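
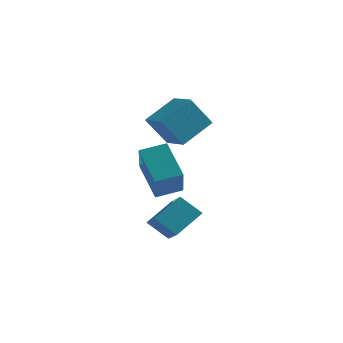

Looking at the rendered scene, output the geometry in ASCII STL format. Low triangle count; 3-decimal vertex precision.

solid 
facet normal -0.425 -0.698 -0.576
outer loop
vertex 2.28 -4.165 -2.93
vertex 1.332 -4.279 -2.092
vertex 1.419 -2.972 -3.741
endloop
endfacet
facet normal 0.746 0.090 -0.660
outer loop
vertex 2.108 -1.841 -2.808
vertex 2.28 -4.165 -2.93
vertex 1.419 -2.972 -3.741
endloop
endfacet
facet normal -0.425 -0.698 -0.576
outer loop
vertex 1.419 -2.972 -3.741
vertex 1.332 -4.279 -2.092
vertex 0.472 -3.086 -2.903
endloop
endfacet
facet normal -0.513 0.710 -0.483
outer loop
vertex 0.472 -3.086 -2.903
vertex 2.108 -1.841 -2.808
vertex 1.419 -2.972 -3.741
endloop
endfacet
facet normal 0.512 -0.710 0.483
outer loop
vertex 2.28 -4.165 -2.93
vertex 2.021 -3.148 -1.159
vertex 1.332 -4.279 -2.092
endloop
endfacet
facet normal 0.746 0.090 -0.659
outer loop
vertex 2.968 -3.034 -1.997
vertex 2.28 -4.165 -2.93
vertex 2.108 -1.841 -2.808
endloop
endfacet
facet normal 0.513 -0.710 0.483
outer loop
vertex 2.968 -3.034 -1.997
vertex 2.021 -3.148 -1.159
vertex 2.28 -4.165 -2.93
endloop
endfacet
facet normal -0.746 -0.090 0.660
outer loop
vertex 1.332 -4.279 -2.092
vertex 2.021 -3.148 -1.159
vertex 0.472 -3.086 -2.903
endloop
endfacet
facet normal -0.512 0.710 -0.483
outer loop
vertex 1.16 -1.955 -1.97
vertex 2.108 -1.841 -2.808
vertex 0.472 -3.086 -2.903
endloop
endfacet
facet normal -0.746 -0.090 0.660
outer loop
vertex 0.472 -3.086 -2.903
vertex 2.021 -3.148 -1.159
vertex 1.16 -1.955 -1.97
endloop
endfacet
facet normal 0.425 0.698 0.576
outer loop
vertex 1.16 -1.955 -1.97
vertex 2.968 -3.034 -1.997
vertex 2.108 -1.841 -2.808
endloop
endfacet
facet normal 0.425 0.698 0.576
outer loop
vertex 2.021 -3.148 -1.159
vertex 2.968 -3.034 -1.997
vertex 1.16 -1.955 -1.97
endloop
endfacet
facet normal -0.567 0.490 0.662
outer loop
vertex -0.722 -1.107 0.487
vertex 0.285 -0.363 0.799
vertex -1.267 0.247 -0.981
endloop
endfacet
facet normal -0.781 -0.576 -0.242
outer loop
vertex -0.105 -0.757 -2.339
vertex -0.722 -1.107 0.487
vertex -1.267 0.247 -0.981
endloop
endfacet
facet normal -0.567 0.489 0.662
outer loop
vertex -1.267 0.247 -0.981
vertex 0.285 -0.363 0.799
vertex -0.261 0.991 -0.669
endloop
endfacet
facet normal -0.264 0.654 -0.709
outer loop
vertex -0.261 0.991 -0.669
vertex -0.105 -0.757 -2.339
vertex -1.267 0.247 -0.981
endloop
endfacet
facet normal 0.264 -0.654 0.709
outer loop
vertex -0.722 -1.107 0.487
vertex 1.447 -1.367 -0.559
vertex 0.285 -0.363 0.799
endloop
endfacet
facet normal -0.780 -0.577 -0.242
outer loop
vertex 0.441 -2.111 -0.871
vertex -0.722 -1.107 0.487
vertex -0.105 -0.757 -2.339
endloop
endfacet
facet normal 0.264 -0.654 0.709
outer loop
vertex 0.441 -2.111 -0.871
vertex 1.447 -1.367 -0.559
vertex -0.722 -1.107 0.487
endloop
endfacet
facet normal 0.780 0.577 0.242
outer loop
vertex 0.285 -0.363 0.799
vertex 1.447 -1.367 -0.559
vertex -0.261 0.991 -0.669
endloop
endfacet
facet normal -0.263 0.654 -0.709
outer loop
vertex 0.902 -0.013 -2.027
vertex -0.105 -0.757 -2.339
vertex -0.261 0.991 -0.669
endloop
endfacet
facet normal 0.780 0.577 0.242
outer loop
vertex -0.261 0.991 -0.669
vertex 1.447 -1.367 -0.559
vertex 0.902 -0.013 -2.027
endloop
endfacet
facet normal 0.567 -0.490 -0.662
outer loop
vertex 0.902 -0.013 -2.027
vertex 0.441 -2.111 -0.871
vertex -0.105 -0.757 -2.339
endloop
endfacet
facet normal 0.567 -0.490 -0.662
outer loop
vertex 1.447 -1.367 -0.559
vertex 0.441 -2.111 -0.871
vertex 0.902 -0.013 -2.027
endloop
endfacet
facet normal -0.461 -0.323 0.826
outer loop
vertex 0.65 1.492 2.89
vertex -0.486 2.361 2.595
vertex -0.161 0.094 1.891
endloop
endfacet
facet normal 0.778 -0.595 0.202
outer loop
vertex 0.646 0.659 0.445
vertex 0.65 1.492 2.89
vertex -0.161 0.094 1.891
endloop
endfacet
facet normal -0.461 -0.323 0.827
outer loop
vertex -0.161 0.094 1.891
vertex -0.486 2.361 2.595
vertex -1.297 0.963 1.597
endloop
endfacet
facet normal -0.427 -0.736 -0.526
outer loop
vertex -1.297 0.963 1.597
vertex 0.646 0.659 0.445
vertex -0.161 0.094 1.891
endloop
endfacet
facet normal 0.427 0.736 0.526
outer loop
vertex 0.65 1.492 2.89
vertex 0.321 2.926 1.149
vertex -0.486 2.361 2.595
endloop
endfacet
facet normal 0.778 -0.595 0.201
outer loop
vertex 1.457 2.057 1.443
vertex 0.65 1.492 2.89
vertex 0.646 0.659 0.445
endloop
endfacet
facet normal 0.427 0.736 0.525
outer loop
vertex 1.457 2.057 1.443
vertex 0.321 2.926 1.149
vertex 0.65 1.492 2.89
endloop
endfacet
facet normal -0.778 0.595 -0.202
outer loop
vertex -0.486 2.361 2.595
vertex 0.321 2.926 1.149
vertex -1.297 0.963 1.597
endloop
endfacet
facet normal -0.427 -0.736 -0.525
outer loop
vertex -0.49 1.528 0.15
vertex 0.646 0.659 0.445
vertex -1.297 0.963 1.597
endloop
endfacet
facet normal -0.778 0.595 -0.201
outer loop
vertex -1.297 0.963 1.597
vertex 0.321 2.926 1.149
vertex -0.49 1.528 0.15
endloop
endfacet
facet normal 0.461 0.322 -0.827
outer loop
vertex -0.49 1.528 0.15
vertex 1.457 2.057 1.443
vertex 0.646 0.659 0.445
endloop
endfacet
facet normal 0.461 0.323 -0.826
outer loop
vertex 0.321 2.926 1.149
vertex 1.457 2.057 1.443
vertex -0.49 1.528 0.15
endloop
endfacet

endsolid


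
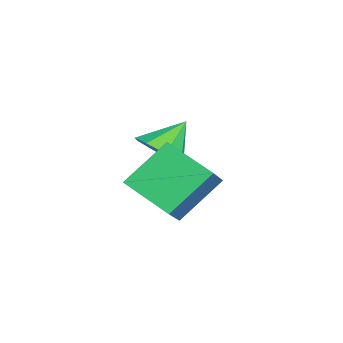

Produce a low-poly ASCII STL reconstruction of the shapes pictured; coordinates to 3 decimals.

solid 
facet normal 0.487 -0.527 -0.696
outer loop
vertex -2.325 1.749 -1.453
vertex -3.041 1.495 -1.762
vertex -2.544 2.133 -1.897
endloop
endfacet
facet normal 0.438 0.776 0.455
outer loop
vertex -2.325 1.749 -1.453
vertex -2.544 2.133 -1.897
vertex -3.659 2.165 -0.878
endloop
endfacet
facet normal 0.487 -0.527 -0.696
outer loop
vertex -2.544 2.133 -1.897
vertex -3.041 1.495 -1.762
vertex -3.054 2.145 -2.263
endloop
endfacet
facet normal 0.026 1.000 -0.003
outer loop
vertex -2.544 2.133 -1.897
vertex -3.054 2.145 -2.263
vertex -3.659 2.165 -0.878
endloop
endfacet
facet normal 0.488 -0.527 -0.696
outer loop
vertex -3.054 2.145 -2.263
vertex -3.041 1.495 -1.762
vertex -3.556 1.775 -2.335
endloop
endfacet
facet normal -0.550 0.796 -0.252
outer loop
vertex -3.054 2.145 -2.263
vertex -3.556 1.775 -2.335
vertex -3.659 2.165 -0.878
endloop
endfacet
facet normal 0.488 -0.527 -0.696
outer loop
vertex -3.556 1.775 -2.335
vertex -3.041 1.495 -1.762
vertex -3.756 1.242 -2.072
endloop
endfacet
facet normal -0.948 0.285 -0.143
outer loop
vertex -3.556 1.775 -2.335
vertex -3.756 1.242 -2.072
vertex -3.659 2.165 -0.878
endloop
endfacet
facet normal 0.488 -0.527 -0.696
outer loop
vertex -3.756 1.242 -2.072
vertex -3.041 1.495 -1.762
vertex -3.537 0.857 -1.627
endloop
endfacet
facet normal -0.937 -0.235 0.258
outer loop
vertex -3.756 1.242 -2.072
vertex -3.537 0.857 -1.627
vertex -3.659 2.165 -0.878
endloop
endfacet
facet normal 0.488 -0.527 -0.696
outer loop
vertex -3.537 0.857 -1.627
vertex -3.041 1.495 -1.762
vertex -3.027 0.846 -1.261
endloop
endfacet
facet normal -0.524 -0.459 0.717
outer loop
vertex -3.537 0.857 -1.627
vertex -3.027 0.846 -1.261
vertex -3.659 2.165 -0.878
endloop
endfacet
facet normal 0.487 -0.527 -0.696
outer loop
vertex -3.027 0.846 -1.261
vertex -3.041 1.495 -1.762
vertex -2.525 1.215 -1.189
endloop
endfacet
facet normal 0.050 -0.256 0.965
outer loop
vertex -3.027 0.846 -1.261
vertex -2.525 1.215 -1.189
vertex -3.659 2.165 -0.878
endloop
endfacet
facet normal 0.487 -0.527 -0.696
outer loop
vertex -2.525 1.215 -1.189
vertex -3.041 1.495 -1.762
vertex -2.325 1.749 -1.453
endloop
endfacet
facet normal 0.449 0.255 0.856
outer loop
vertex -2.525 1.215 -1.189
vertex -2.325 1.749 -1.453
vertex -3.659 2.165 -0.878
endloop
endfacet
facet normal -0.758 0.152 -0.635
outer loop
vertex -1.056 1.081 -2.136
vertex -1.793 2.119 -1.009
vertex -0.27 2.333 -2.775
endloop
endfacet
facet normal 0.434 -0.611 -0.662
outer loop
vertex 0.593 2.161 -2.051
vertex -1.056 1.081 -2.136
vertex -0.27 2.333 -2.775
endloop
endfacet
facet normal -0.758 0.151 -0.635
outer loop
vertex -0.27 2.333 -2.775
vertex -1.793 2.119 -1.009
vertex -1.008 3.371 -1.648
endloop
endfacet
facet normal 0.488 0.778 -0.397
outer loop
vertex -1.008 3.371 -1.648
vertex 0.593 2.161 -2.051
vertex -0.27 2.333 -2.775
endloop
endfacet
facet normal -0.488 -0.777 0.397
outer loop
vertex -1.056 1.081 -2.136
vertex -0.93 1.947 -0.285
vertex -1.793 2.119 -1.009
endloop
endfacet
facet normal 0.434 -0.610 -0.663
outer loop
vertex -0.192 0.909 -1.412
vertex -1.056 1.081 -2.136
vertex 0.593 2.161 -2.051
endloop
endfacet
facet normal -0.487 -0.778 0.397
outer loop
vertex -0.192 0.909 -1.412
vertex -0.93 1.947 -0.285
vertex -1.056 1.081 -2.136
endloop
endfacet
facet normal -0.434 0.610 0.663
outer loop
vertex -1.793 2.119 -1.009
vertex -0.93 1.947 -0.285
vertex -1.008 3.371 -1.648
endloop
endfacet
facet normal 0.488 0.777 -0.397
outer loop
vertex -0.144 3.199 -0.924
vertex 0.593 2.161 -2.051
vertex -1.008 3.371 -1.648
endloop
endfacet
facet normal -0.434 0.611 0.663
outer loop
vertex -1.008 3.371 -1.648
vertex -0.93 1.947 -0.285
vertex -0.144 3.199 -0.924
endloop
endfacet
facet normal 0.758 -0.151 0.635
outer loop
vertex -0.144 3.199 -0.924
vertex -0.192 0.909 -1.412
vertex 0.593 2.161 -2.051
endloop
endfacet
facet normal 0.757 -0.151 0.635
outer loop
vertex -0.93 1.947 -0.285
vertex -0.192 0.909 -1.412
vertex -0.144 3.199 -0.924
endloop
endfacet

endsolid


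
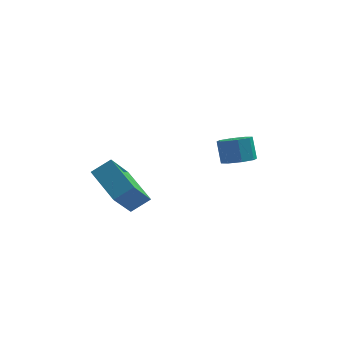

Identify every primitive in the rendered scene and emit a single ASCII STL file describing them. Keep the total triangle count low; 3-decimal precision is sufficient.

solid 
facet normal 0.144 -0.475 -0.868
outer loop
vertex 2.581 3.667 -3.867
vertex 2.095 3.09 -3.632
vertex 2.006 3.773 -4.02
endloop
endfacet
facet normal 0.272 0.863 -0.426
outer loop
vertex 2.581 3.667 -3.867
vertex 2.006 3.773 -4.02
vertex 2.411 4.227 -2.842
endloop
endfacet
facet normal 0.270 0.863 -0.426
outer loop
vertex 2.411 4.227 -2.842
vertex 2.006 3.773 -4.02
vertex 1.835 4.332 -2.995
endloop
endfacet
facet normal -0.144 0.474 0.869
outer loop
vertex 2.411 4.227 -2.842
vertex 1.835 4.332 -2.995
vertex 1.925 3.65 -2.608
endloop
endfacet
facet normal 0.145 -0.474 -0.868
outer loop
vertex 2.006 3.773 -4.02
vertex 2.095 3.09 -3.632
vertex 1.483 3.478 -3.946
endloop
endfacet
facet normal -0.482 0.733 -0.480
outer loop
vertex 2.006 3.773 -4.02
vertex 1.483 3.478 -3.946
vertex 1.835 4.332 -2.995
endloop
endfacet
facet normal -0.480 0.733 -0.481
outer loop
vertex 1.835 4.332 -2.995
vertex 1.483 3.478 -3.946
vertex 1.312 4.038 -2.921
endloop
endfacet
facet normal -0.144 0.474 0.869
outer loop
vertex 1.835 4.332 -2.995
vertex 1.312 4.038 -2.921
vertex 1.925 3.65 -2.608
endloop
endfacet
facet normal 0.145 -0.474 -0.868
outer loop
vertex 1.483 3.478 -3.946
vertex 2.095 3.09 -3.632
vertex 1.319 2.957 -3.689
endloop
endfacet
facet normal -0.951 0.174 -0.254
outer loop
vertex 1.483 3.478 -3.946
vertex 1.319 2.957 -3.689
vertex 1.312 4.038 -2.921
endloop
endfacet
facet normal -0.952 0.174 -0.254
outer loop
vertex 1.312 4.038 -2.921
vertex 1.319 2.957 -3.689
vertex 1.148 3.516 -2.664
endloop
endfacet
facet normal -0.144 0.473 0.869
outer loop
vertex 1.312 4.038 -2.921
vertex 1.148 3.516 -2.664
vertex 1.925 3.65 -2.608
endloop
endfacet
facet normal 0.145 -0.474 -0.868
outer loop
vertex 1.319 2.957 -3.689
vertex 2.095 3.09 -3.632
vertex 1.609 2.513 -3.398
endloop
endfacet
facet normal -0.865 -0.486 0.121
outer loop
vertex 1.319 2.957 -3.689
vertex 1.609 2.513 -3.398
vertex 1.148 3.516 -2.664
endloop
endfacet
facet normal -0.865 -0.487 0.123
outer loop
vertex 1.148 3.516 -2.664
vertex 1.609 2.513 -3.398
vertex 1.439 3.073 -2.373
endloop
endfacet
facet normal -0.145 0.475 0.868
outer loop
vertex 1.148 3.516 -2.664
vertex 1.439 3.073 -2.373
vertex 1.925 3.65 -2.608
endloop
endfacet
facet normal 0.144 -0.474 -0.869
outer loop
vertex 1.609 2.513 -3.398
vertex 2.095 3.09 -3.632
vertex 2.185 2.408 -3.245
endloop
endfacet
facet normal -0.271 -0.863 0.427
outer loop
vertex 1.609 2.513 -3.398
vertex 2.185 2.408 -3.245
vertex 1.439 3.073 -2.373
endloop
endfacet
facet normal -0.272 -0.863 0.425
outer loop
vertex 1.439 3.073 -2.373
vertex 2.185 2.408 -3.245
vertex 2.014 2.967 -2.22
endloop
endfacet
facet normal -0.144 0.475 0.868
outer loop
vertex 1.439 3.073 -2.373
vertex 2.014 2.967 -2.22
vertex 1.925 3.65 -2.608
endloop
endfacet
facet normal 0.144 -0.474 -0.869
outer loop
vertex 2.185 2.408 -3.245
vertex 2.095 3.09 -3.632
vertex 2.708 2.702 -3.319
endloop
endfacet
facet normal 0.480 -0.734 0.480
outer loop
vertex 2.185 2.408 -3.245
vertex 2.708 2.702 -3.319
vertex 2.014 2.967 -2.22
endloop
endfacet
facet normal 0.481 -0.733 0.481
outer loop
vertex 2.014 2.967 -2.22
vertex 2.708 2.702 -3.319
vertex 2.537 3.262 -2.294
endloop
endfacet
facet normal -0.145 0.474 0.868
outer loop
vertex 2.014 2.967 -2.22
vertex 2.537 3.262 -2.294
vertex 1.925 3.65 -2.608
endloop
endfacet
facet normal 0.144 -0.473 -0.869
outer loop
vertex 2.708 2.702 -3.319
vertex 2.095 3.09 -3.632
vertex 2.872 3.224 -3.576
endloop
endfacet
facet normal 0.951 -0.174 0.254
outer loop
vertex 2.708 2.702 -3.319
vertex 2.872 3.224 -3.576
vertex 2.537 3.262 -2.294
endloop
endfacet
facet normal 0.951 -0.174 0.254
outer loop
vertex 2.537 3.262 -2.294
vertex 2.872 3.224 -3.576
vertex 2.701 3.783 -2.551
endloop
endfacet
facet normal -0.145 0.474 0.868
outer loop
vertex 2.537 3.262 -2.294
vertex 2.701 3.783 -2.551
vertex 1.925 3.65 -2.608
endloop
endfacet
facet normal 0.145 -0.475 -0.868
outer loop
vertex 2.872 3.224 -3.576
vertex 2.095 3.09 -3.632
vertex 2.581 3.667 -3.867
endloop
endfacet
facet normal 0.864 0.488 -0.122
outer loop
vertex 2.872 3.224 -3.576
vertex 2.581 3.667 -3.867
vertex 2.701 3.783 -2.551
endloop
endfacet
facet normal 0.866 0.486 -0.122
outer loop
vertex 2.701 3.783 -2.551
vertex 2.581 3.667 -3.867
vertex 2.411 4.227 -2.842
endloop
endfacet
facet normal -0.145 0.474 0.868
outer loop
vertex 2.701 3.783 -2.551
vertex 2.411 4.227 -2.842
vertex 1.925 3.65 -2.608
endloop
endfacet
facet normal -0.498 0.793 0.351
outer loop
vertex -3.323 -0.084 -1.353
vertex -2.648 1.016 -2.881
vertex -4.154 -0.357 -1.917
endloop
endfacet
facet normal -0.338 -0.550 0.764
outer loop
vertex -3.212 -1.856 -2.579
vertex -3.323 -0.084 -1.353
vertex -4.154 -0.357 -1.917
endloop
endfacet
facet normal -0.499 0.793 0.350
outer loop
vertex -4.154 -0.357 -1.917
vertex -2.648 1.016 -2.881
vertex -3.478 0.743 -3.445
endloop
endfacet
facet normal -0.798 -0.262 -0.542
outer loop
vertex -3.478 0.743 -3.445
vertex -3.212 -1.856 -2.579
vertex -4.154 -0.357 -1.917
endloop
endfacet
facet normal 0.798 0.263 0.542
outer loop
vertex -3.323 -0.084 -1.353
vertex -1.706 -0.483 -3.543
vertex -2.648 1.016 -2.881
endloop
endfacet
facet normal -0.338 -0.550 0.764
outer loop
vertex -2.382 -1.583 -2.015
vertex -3.323 -0.084 -1.353
vertex -3.212 -1.856 -2.579
endloop
endfacet
facet normal 0.799 0.262 0.542
outer loop
vertex -2.382 -1.583 -2.015
vertex -1.706 -0.483 -3.543
vertex -3.323 -0.084 -1.353
endloop
endfacet
facet normal 0.338 0.550 -0.764
outer loop
vertex -2.648 1.016 -2.881
vertex -1.706 -0.483 -3.543
vertex -3.478 0.743 -3.445
endloop
endfacet
facet normal -0.799 -0.262 -0.542
outer loop
vertex -2.537 -0.756 -4.107
vertex -3.212 -1.856 -2.579
vertex -3.478 0.743 -3.445
endloop
endfacet
facet normal 0.338 0.550 -0.764
outer loop
vertex -3.478 0.743 -3.445
vertex -1.706 -0.483 -3.543
vertex -2.537 -0.756 -4.107
endloop
endfacet
facet normal 0.499 -0.793 -0.350
outer loop
vertex -2.537 -0.756 -4.107
vertex -2.382 -1.583 -2.015
vertex -3.212 -1.856 -2.579
endloop
endfacet
facet normal 0.498 -0.793 -0.350
outer loop
vertex -1.706 -0.483 -3.543
vertex -2.382 -1.583 -2.015
vertex -2.537 -0.756 -4.107
endloop
endfacet

endsolid


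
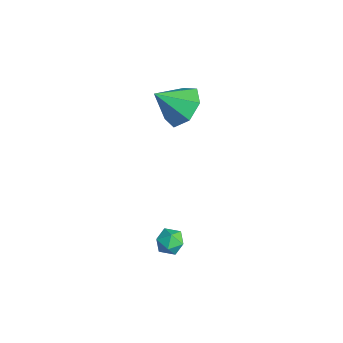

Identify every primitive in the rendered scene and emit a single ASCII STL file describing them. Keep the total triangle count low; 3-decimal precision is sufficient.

solid 
facet normal 0.348 0.930 0.113
outer loop
vertex 2.676 1.332 -3.48
vertex 2.456 1.337 -2.844
vertex 3.078 1.121 -2.983
endloop
endfacet
facet normal 0.741 0.568 -0.358
outer loop
vertex 2.676 1.332 -3.48
vertex 3.078 1.121 -2.983
vertex 3.056 0.783 -3.564
endloop
endfacet
facet normal 0.311 0.351 -0.883
outer loop
vertex 2.676 1.332 -3.48
vertex 3.056 0.783 -3.564
vertex 2.421 0.79 -3.785
endloop
endfacet
facet normal -0.351 0.579 -0.736
outer loop
vertex 2.676 1.332 -3.48
vertex 2.421 0.79 -3.785
vertex 2.049 1.131 -3.339
endloop
endfacet
facet normal -0.328 0.937 -0.121
outer loop
vertex 2.676 1.332 -3.48
vertex 2.049 1.131 -3.339
vertex 2.456 1.337 -2.844
endloop
endfacet
facet normal 0.999 -0.011 -0.032
outer loop
vertex 3.056 0.783 -3.564
vertex 3.078 1.121 -2.983
vertex 3.071 0.449 -2.981
endloop
endfacet
facet normal 0.364 0.575 0.733
outer loop
vertex 3.078 1.121 -2.983
vertex 2.456 1.337 -2.844
vertex 2.699 0.79 -2.535
endloop
endfacet
facet normal -0.728 0.586 0.355
outer loop
vertex 2.456 1.337 -2.844
vertex 2.049 1.131 -3.339
vertex 2.064 0.797 -2.756
endloop
endfacet
facet normal -0.766 0.006 -0.643
outer loop
vertex 2.049 1.131 -3.339
vertex 2.421 0.79 -3.785
vertex 2.042 0.459 -3.337
endloop
endfacet
facet normal 0.303 -0.363 -0.881
outer loop
vertex 2.421 0.79 -3.785
vertex 3.056 0.783 -3.564
vertex 2.664 0.243 -3.476
endloop
endfacet
facet normal 0.351 -0.579 0.736
outer loop
vertex 2.444 0.248 -2.84
vertex 3.071 0.449 -2.981
vertex 2.699 0.79 -2.535
endloop
endfacet
facet normal -0.311 -0.351 0.883
outer loop
vertex 2.444 0.248 -2.84
vertex 2.699 0.79 -2.535
vertex 2.064 0.797 -2.756
endloop
endfacet
facet normal -0.741 -0.568 0.358
outer loop
vertex 2.444 0.248 -2.84
vertex 2.064 0.797 -2.756
vertex 2.042 0.459 -3.337
endloop
endfacet
facet normal -0.348 -0.930 -0.113
outer loop
vertex 2.444 0.248 -2.84
vertex 2.042 0.459 -3.337
vertex 2.664 0.243 -3.476
endloop
endfacet
facet normal 0.328 -0.937 0.121
outer loop
vertex 2.444 0.248 -2.84
vertex 2.664 0.243 -3.476
vertex 3.071 0.449 -2.981
endloop
endfacet
facet normal 0.766 -0.006 0.643
outer loop
vertex 2.699 0.79 -2.535
vertex 3.071 0.449 -2.981
vertex 3.078 1.121 -2.983
endloop
endfacet
facet normal -0.303 0.363 0.881
outer loop
vertex 2.064 0.797 -2.756
vertex 2.699 0.79 -2.535
vertex 2.456 1.337 -2.844
endloop
endfacet
facet normal -0.999 0.011 0.032
outer loop
vertex 2.042 0.459 -3.337
vertex 2.064 0.797 -2.756
vertex 2.049 1.131 -3.339
endloop
endfacet
facet normal -0.364 -0.575 -0.733
outer loop
vertex 2.664 0.243 -3.476
vertex 2.042 0.459 -3.337
vertex 2.421 0.79 -3.785
endloop
endfacet
facet normal 0.728 -0.586 -0.355
outer loop
vertex 3.071 0.449 -2.981
vertex 2.664 0.243 -3.476
vertex 3.056 0.783 -3.564
endloop
endfacet
facet normal 0.227 0.696 -0.681
outer loop
vertex -0.007 3.446 2.57
vertex -0.682 3.007 1.896
vertex -0.862 3.759 2.605
endloop
endfacet
facet normal 0.106 0.180 0.978
outer loop
vertex -0.007 3.446 2.57
vertex -0.862 3.759 2.605
vertex -1.038 1.913 2.964
endloop
endfacet
facet normal 0.227 0.696 -0.681
outer loop
vertex -0.862 3.759 2.605
vertex -0.682 3.007 1.896
vertex -1.581 3.506 2.107
endloop
endfacet
facet normal -0.605 0.207 0.769
outer loop
vertex -0.862 3.759 2.605
vertex -1.581 3.506 2.107
vertex -1.038 1.913 2.964
endloop
endfacet
facet normal 0.227 0.697 -0.680
outer loop
vertex -1.581 3.506 2.107
vertex -0.682 3.007 1.896
vertex -1.623 2.877 1.449
endloop
endfacet
facet normal -0.950 -0.192 0.245
outer loop
vertex -1.581 3.506 2.107
vertex -1.623 2.877 1.449
vertex -1.038 1.913 2.964
endloop
endfacet
facet normal 0.227 0.696 -0.681
outer loop
vertex -1.623 2.877 1.449
vertex -0.682 3.007 1.896
vertex -0.957 2.345 1.128
endloop
endfacet
facet normal -0.668 -0.717 -0.198
outer loop
vertex -1.623 2.877 1.449
vertex -0.957 2.345 1.128
vertex -1.038 1.913 2.964
endloop
endfacet
facet normal 0.226 0.696 -0.681
outer loop
vertex -0.957 2.345 1.128
vertex -0.682 3.007 1.896
vertex -0.083 2.312 1.384
endloop
endfacet
facet normal 0.030 -0.973 -0.228
outer loop
vertex -0.957 2.345 1.128
vertex -0.083 2.312 1.384
vertex -1.038 1.913 2.964
endloop
endfacet
facet normal 0.226 0.697 -0.681
outer loop
vertex -0.083 2.312 1.384
vertex -0.682 3.007 1.896
vertex 0.34 2.802 2.026
endloop
endfacet
facet normal 0.616 -0.767 0.179
outer loop
vertex -0.083 2.312 1.384
vertex 0.34 2.802 2.026
vertex -1.038 1.913 2.964
endloop
endfacet
facet normal 0.226 0.697 -0.681
outer loop
vertex 0.34 2.802 2.026
vertex -0.682 3.007 1.896
vertex -0.007 3.446 2.57
endloop
endfacet
facet normal 0.651 -0.254 0.716
outer loop
vertex 0.34 2.802 2.026
vertex -0.007 3.446 2.57
vertex -1.038 1.913 2.964
endloop
endfacet

endsolid


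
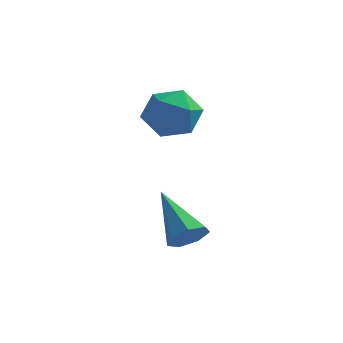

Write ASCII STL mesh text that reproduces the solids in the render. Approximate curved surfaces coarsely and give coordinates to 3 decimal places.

solid 
facet normal -0.198 0.880 -0.432
outer loop
vertex 1.766 0.976 1.561
vertex 0.958 0.925 1.827
vertex 1.545 1.298 2.318
endloop
endfacet
facet normal 0.483 0.847 -0.219
outer loop
vertex 1.766 0.976 1.561
vertex 1.545 1.298 2.318
vertex 2.272 0.862 2.236
endloop
endfacet
facet normal 0.789 0.289 -0.543
outer loop
vertex 1.766 0.976 1.561
vertex 2.272 0.862 2.236
vertex 2.134 0.22 1.694
endloop
endfacet
facet normal 0.296 -0.024 -0.955
outer loop
vertex 1.766 0.976 1.561
vertex 2.134 0.22 1.694
vertex 1.322 0.258 1.441
endloop
endfacet
facet normal -0.313 0.342 -0.886
outer loop
vertex 1.766 0.976 1.561
vertex 1.322 0.258 1.441
vertex 0.958 0.925 1.827
endloop
endfacet
facet normal 0.490 0.726 0.482
outer loop
vertex 2.272 0.862 2.236
vertex 1.545 1.298 2.318
vertex 1.778 0.742 2.919
endloop
endfacet
facet normal -0.612 0.778 0.140
outer loop
vertex 1.545 1.298 2.318
vertex 0.958 0.925 1.827
vertex 0.966 0.78 2.666
endloop
endfacet
facet normal -0.799 -0.092 -0.594
outer loop
vertex 0.958 0.925 1.827
vertex 1.322 0.258 1.441
vertex 0.828 0.138 2.124
endloop
endfacet
facet normal 0.188 -0.684 -0.705
outer loop
vertex 1.322 0.258 1.441
vertex 2.134 0.22 1.694
vertex 1.555 -0.298 2.042
endloop
endfacet
facet normal 0.983 -0.178 -0.040
outer loop
vertex 2.134 0.22 1.694
vertex 2.272 0.862 2.236
vertex 2.142 0.075 2.533
endloop
endfacet
facet normal -0.296 0.024 0.955
outer loop
vertex 1.334 0.024 2.799
vertex 1.778 0.742 2.919
vertex 0.966 0.78 2.666
endloop
endfacet
facet normal -0.789 -0.289 0.543
outer loop
vertex 1.334 0.024 2.799
vertex 0.966 0.78 2.666
vertex 0.828 0.138 2.124
endloop
endfacet
facet normal -0.483 -0.847 0.219
outer loop
vertex 1.334 0.024 2.799
vertex 0.828 0.138 2.124
vertex 1.555 -0.298 2.042
endloop
endfacet
facet normal 0.198 -0.880 0.432
outer loop
vertex 1.334 0.024 2.799
vertex 1.555 -0.298 2.042
vertex 2.142 0.075 2.533
endloop
endfacet
facet normal 0.313 -0.342 0.886
outer loop
vertex 1.334 0.024 2.799
vertex 2.142 0.075 2.533
vertex 1.778 0.742 2.919
endloop
endfacet
facet normal -0.188 0.684 0.705
outer loop
vertex 0.966 0.78 2.666
vertex 1.778 0.742 2.919
vertex 1.545 1.298 2.318
endloop
endfacet
facet normal -0.983 0.178 0.040
outer loop
vertex 0.828 0.138 2.124
vertex 0.966 0.78 2.666
vertex 0.958 0.925 1.827
endloop
endfacet
facet normal -0.490 -0.726 -0.482
outer loop
vertex 1.555 -0.298 2.042
vertex 0.828 0.138 2.124
vertex 1.322 0.258 1.441
endloop
endfacet
facet normal 0.612 -0.778 -0.140
outer loop
vertex 2.142 0.075 2.533
vertex 1.555 -0.298 2.042
vertex 2.134 0.22 1.694
endloop
endfacet
facet normal 0.799 0.092 0.594
outer loop
vertex 1.778 0.742 2.919
vertex 2.142 0.075 2.533
vertex 2.272 0.862 2.236
endloop
endfacet
facet normal 0.586 -0.584 -0.561
outer loop
vertex 3.209 -1.976 -0.549
vertex 2.786 -2.355 -0.596
vertex 2.905 -1.911 -0.934
endloop
endfacet
facet normal 0.332 0.938 -0.104
outer loop
vertex 3.209 -1.976 -0.549
vertex 2.905 -1.911 -0.934
vertex 1.814 -1.385 0.336
endloop
endfacet
facet normal 0.586 -0.584 -0.562
outer loop
vertex 2.905 -1.911 -0.934
vertex 2.786 -2.355 -0.596
vertex 2.511 -2.181 -1.064
endloop
endfacet
facet normal -0.319 0.747 -0.583
outer loop
vertex 2.905 -1.911 -0.934
vertex 2.511 -2.181 -1.064
vertex 1.814 -1.385 0.336
endloop
endfacet
facet normal 0.585 -0.585 -0.561
outer loop
vertex 2.511 -2.181 -1.064
vertex 2.786 -2.355 -0.596
vertex 2.324 -2.581 -0.842
endloop
endfacet
facet normal -0.858 0.125 -0.498
outer loop
vertex 2.511 -2.181 -1.064
vertex 2.324 -2.581 -0.842
vertex 1.814 -1.385 0.336
endloop
endfacet
facet normal 0.585 -0.585 -0.562
outer loop
vertex 2.324 -2.581 -0.842
vertex 2.786 -2.355 -0.596
vertex 2.485 -2.811 -0.435
endloop
endfacet
facet normal -0.882 -0.463 0.088
outer loop
vertex 2.324 -2.581 -0.842
vertex 2.485 -2.811 -0.435
vertex 1.814 -1.385 0.336
endloop
endfacet
facet normal 0.586 -0.585 -0.561
outer loop
vertex 2.485 -2.811 -0.435
vertex 2.786 -2.355 -0.596
vertex 2.872 -2.698 -0.149
endloop
endfacet
facet normal -0.374 -0.571 0.731
outer loop
vertex 2.485 -2.811 -0.435
vertex 2.872 -2.698 -0.149
vertex 1.814 -1.385 0.336
endloop
endfacet
facet normal 0.585 -0.585 -0.562
outer loop
vertex 2.872 -2.698 -0.149
vertex 2.786 -2.355 -0.596
vertex 3.195 -2.326 -0.2
endloop
endfacet
facet normal 0.288 -0.119 0.950
outer loop
vertex 2.872 -2.698 -0.149
vertex 3.195 -2.326 -0.2
vertex 1.814 -1.385 0.336
endloop
endfacet
facet normal 0.586 -0.584 -0.562
outer loop
vertex 3.195 -2.326 -0.2
vertex 2.786 -2.355 -0.596
vertex 3.209 -1.976 -0.549
endloop
endfacet
facet normal 0.601 0.552 0.578
outer loop
vertex 3.195 -2.326 -0.2
vertex 3.209 -1.976 -0.549
vertex 1.814 -1.385 0.336
endloop
endfacet

endsolid


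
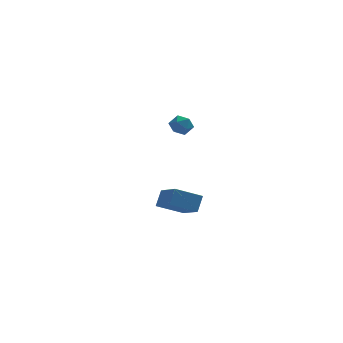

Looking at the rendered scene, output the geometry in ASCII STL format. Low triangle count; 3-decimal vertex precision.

solid 
facet normal -0.020 0.810 0.585
outer loop
vertex -0.811 3.278 3.276
vertex -0.722 2.883 3.826
vertex -0.18 3.135 3.496
endloop
endfacet
facet normal 0.240 0.969 -0.060
outer loop
vertex -0.811 3.278 3.276
vertex -0.18 3.135 3.496
vertex -0.318 3.128 2.826
endloop
endfacet
facet normal -0.255 0.799 -0.545
outer loop
vertex -0.811 3.278 3.276
vertex -0.318 3.128 2.826
vertex -0.946 2.871 2.743
endloop
endfacet
facet normal -0.821 0.535 -0.200
outer loop
vertex -0.811 3.278 3.276
vertex -0.946 2.871 2.743
vertex -1.195 2.72 3.361
endloop
endfacet
facet normal -0.677 0.542 0.499
outer loop
vertex -0.811 3.278 3.276
vertex -1.195 2.72 3.361
vertex -0.722 2.883 3.826
endloop
endfacet
facet normal 0.812 0.557 -0.173
outer loop
vertex -0.318 3.128 2.826
vertex -0.18 3.135 3.496
vertex 0.075 2.64 3.099
endloop
endfacet
facet normal 0.390 0.301 0.870
outer loop
vertex -0.18 3.135 3.496
vertex -0.722 2.883 3.826
vertex -0.174 2.489 3.717
endloop
endfacet
facet normal -0.671 -0.133 0.729
outer loop
vertex -0.722 2.883 3.826
vertex -1.195 2.72 3.361
vertex -0.802 2.232 3.634
endloop
endfacet
facet normal -0.905 -0.145 -0.400
outer loop
vertex -1.195 2.72 3.361
vertex -0.946 2.871 2.743
vertex -0.94 2.225 2.964
endloop
endfacet
facet normal 0.012 0.282 -0.959
outer loop
vertex -0.946 2.871 2.743
vertex -0.318 3.128 2.826
vertex -0.398 2.477 2.634
endloop
endfacet
facet normal 0.821 -0.535 0.200
outer loop
vertex -0.309 2.082 3.184
vertex 0.075 2.64 3.099
vertex -0.174 2.489 3.717
endloop
endfacet
facet normal 0.255 -0.799 0.545
outer loop
vertex -0.309 2.082 3.184
vertex -0.174 2.489 3.717
vertex -0.802 2.232 3.634
endloop
endfacet
facet normal -0.240 -0.969 0.060
outer loop
vertex -0.309 2.082 3.184
vertex -0.802 2.232 3.634
vertex -0.94 2.225 2.964
endloop
endfacet
facet normal 0.020 -0.810 -0.585
outer loop
vertex -0.309 2.082 3.184
vertex -0.94 2.225 2.964
vertex -0.398 2.477 2.634
endloop
endfacet
facet normal 0.677 -0.542 -0.499
outer loop
vertex -0.309 2.082 3.184
vertex -0.398 2.477 2.634
vertex 0.075 2.64 3.099
endloop
endfacet
facet normal 0.905 0.145 0.400
outer loop
vertex -0.174 2.489 3.717
vertex 0.075 2.64 3.099
vertex -0.18 3.135 3.496
endloop
endfacet
facet normal -0.012 -0.282 0.959
outer loop
vertex -0.802 2.232 3.634
vertex -0.174 2.489 3.717
vertex -0.722 2.883 3.826
endloop
endfacet
facet normal -0.812 -0.557 0.173
outer loop
vertex -0.94 2.225 2.964
vertex -0.802 2.232 3.634
vertex -1.195 2.72 3.361
endloop
endfacet
facet normal -0.390 -0.301 -0.870
outer loop
vertex -0.398 2.477 2.634
vertex -0.94 2.225 2.964
vertex -0.946 2.871 2.743
endloop
endfacet
facet normal 0.671 0.133 -0.729
outer loop
vertex 0.075 2.64 3.099
vertex -0.398 2.477 2.634
vertex -0.318 3.128 2.826
endloop
endfacet
facet normal -0.902 -0.132 0.411
outer loop
vertex -1.355 -4.302 1.924
vertex -1.908 -2.841 1.18
vertex -1.64 -4.81 1.136
endloop
endfacet
facet normal 0.319 -0.845 0.429
outer loop
vertex -0.332 -4.619 0.54
vertex -1.355 -4.302 1.924
vertex -1.64 -4.81 1.136
endloop
endfacet
facet normal -0.902 -0.132 0.412
outer loop
vertex -1.64 -4.81 1.136
vertex -1.908 -2.841 1.18
vertex -2.193 -3.349 0.393
endloop
endfacet
facet normal -0.291 -0.519 -0.804
outer loop
vertex -2.193 -3.349 0.393
vertex -0.332 -4.619 0.54
vertex -1.64 -4.81 1.136
endloop
endfacet
facet normal 0.290 0.519 0.804
outer loop
vertex -1.355 -4.302 1.924
vertex -0.6 -2.65 0.584
vertex -1.908 -2.841 1.18
endloop
endfacet
facet normal 0.319 -0.845 0.430
outer loop
vertex -0.047 -4.111 1.327
vertex -1.355 -4.302 1.924
vertex -0.332 -4.619 0.54
endloop
endfacet
facet normal 0.291 0.519 0.804
outer loop
vertex -0.047 -4.111 1.327
vertex -0.6 -2.65 0.584
vertex -1.355 -4.302 1.924
endloop
endfacet
facet normal -0.319 0.845 -0.430
outer loop
vertex -1.908 -2.841 1.18
vertex -0.6 -2.65 0.584
vertex -2.193 -3.349 0.393
endloop
endfacet
facet normal -0.291 -0.519 -0.804
outer loop
vertex -0.885 -3.158 -0.204
vertex -0.332 -4.619 0.54
vertex -2.193 -3.349 0.393
endloop
endfacet
facet normal -0.319 0.845 -0.429
outer loop
vertex -2.193 -3.349 0.393
vertex -0.6 -2.65 0.584
vertex -0.885 -3.158 -0.204
endloop
endfacet
facet normal 0.902 0.132 -0.412
outer loop
vertex -0.885 -3.158 -0.204
vertex -0.047 -4.111 1.327
vertex -0.332 -4.619 0.54
endloop
endfacet
facet normal 0.902 0.132 -0.411
outer loop
vertex -0.6 -2.65 0.584
vertex -0.047 -4.111 1.327
vertex -0.885 -3.158 -0.204
endloop
endfacet

endsolid


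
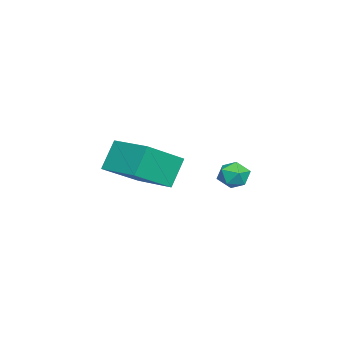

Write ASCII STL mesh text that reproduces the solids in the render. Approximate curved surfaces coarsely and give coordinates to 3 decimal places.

solid 
facet normal -0.575 -0.809 -0.118
outer loop
vertex 0.27 -4.534 3.098
vertex -1.055 -3.442 2.072
vertex 0.985 -4.857 1.831
endloop
endfacet
facet normal 0.663 -0.546 0.513
outer loop
vertex 2.135 -3.238 2.068
vertex 0.27 -4.534 3.098
vertex 0.985 -4.857 1.831
endloop
endfacet
facet normal -0.575 -0.809 -0.118
outer loop
vertex 0.985 -4.857 1.831
vertex -1.055 -3.442 2.072
vertex -0.34 -3.765 0.805
endloop
endfacet
facet normal 0.480 -0.216 -0.850
outer loop
vertex -0.34 -3.765 0.805
vertex 2.135 -3.238 2.068
vertex 0.985 -4.857 1.831
endloop
endfacet
facet normal -0.480 0.216 0.850
outer loop
vertex 0.27 -4.534 3.098
vertex 0.095 -1.823 2.309
vertex -1.055 -3.442 2.072
endloop
endfacet
facet normal 0.663 -0.546 0.513
outer loop
vertex 1.42 -2.915 3.335
vertex 0.27 -4.534 3.098
vertex 2.135 -3.238 2.068
endloop
endfacet
facet normal -0.480 0.216 0.850
outer loop
vertex 1.42 -2.915 3.335
vertex 0.095 -1.823 2.309
vertex 0.27 -4.534 3.098
endloop
endfacet
facet normal -0.663 0.546 -0.513
outer loop
vertex -1.055 -3.442 2.072
vertex 0.095 -1.823 2.309
vertex -0.34 -3.765 0.805
endloop
endfacet
facet normal 0.480 -0.216 -0.850
outer loop
vertex 0.81 -2.146 1.042
vertex 2.135 -3.238 2.068
vertex -0.34 -3.765 0.805
endloop
endfacet
facet normal -0.663 0.546 -0.513
outer loop
vertex -0.34 -3.765 0.805
vertex 0.095 -1.823 2.309
vertex 0.81 -2.146 1.042
endloop
endfacet
facet normal 0.575 0.809 0.118
outer loop
vertex 0.81 -2.146 1.042
vertex 1.42 -2.915 3.335
vertex 2.135 -3.238 2.068
endloop
endfacet
facet normal 0.575 0.809 0.118
outer loop
vertex 0.095 -1.823 2.309
vertex 1.42 -2.915 3.335
vertex 0.81 -2.146 1.042
endloop
endfacet
facet normal -0.949 0.118 -0.292
outer loop
vertex -4.164 -0.305 -0.308
vertex -4.283 -1.048 -0.22
vertex -4.402 -0.575 0.358
endloop
endfacet
facet normal -0.708 0.705 0.033
outer loop
vertex -4.164 -0.305 -0.308
vertex -4.402 -0.575 0.358
vertex -3.868 -0.038 0.335
endloop
endfacet
facet normal -0.135 0.936 -0.327
outer loop
vertex -4.164 -0.305 -0.308
vertex -3.868 -0.038 0.335
vertex -3.419 -0.18 -0.257
endloop
endfacet
facet normal -0.023 0.490 -0.872
outer loop
vertex -4.164 -0.305 -0.308
vertex -3.419 -0.18 -0.257
vertex -3.676 -0.804 -0.601
endloop
endfacet
facet normal -0.527 -0.016 -0.850
outer loop
vertex -4.164 -0.305 -0.308
vertex -3.676 -0.804 -0.601
vertex -4.283 -1.048 -0.22
endloop
endfacet
facet normal -0.498 0.525 0.690
outer loop
vertex -3.868 -0.038 0.335
vertex -4.402 -0.575 0.358
vertex -3.804 -0.616 0.821
endloop
endfacet
facet normal -0.889 -0.426 0.166
outer loop
vertex -4.402 -0.575 0.358
vertex -4.283 -1.048 -0.22
vertex -4.061 -1.24 0.477
endloop
endfacet
facet normal -0.205 -0.643 -0.738
outer loop
vertex -4.283 -1.048 -0.22
vertex -3.676 -0.804 -0.601
vertex -3.612 -1.382 -0.115
endloop
endfacet
facet normal 0.610 0.175 -0.773
outer loop
vertex -3.676 -0.804 -0.601
vertex -3.419 -0.18 -0.257
vertex -3.078 -0.845 -0.138
endloop
endfacet
facet normal 0.429 0.897 0.110
outer loop
vertex -3.419 -0.18 -0.257
vertex -3.868 -0.038 0.335
vertex -3.197 -0.372 0.44
endloop
endfacet
facet normal 0.023 -0.490 0.872
outer loop
vertex -3.316 -1.115 0.528
vertex -3.804 -0.616 0.821
vertex -4.061 -1.24 0.477
endloop
endfacet
facet normal 0.135 -0.936 0.327
outer loop
vertex -3.316 -1.115 0.528
vertex -4.061 -1.24 0.477
vertex -3.612 -1.382 -0.115
endloop
endfacet
facet normal 0.708 -0.705 -0.033
outer loop
vertex -3.316 -1.115 0.528
vertex -3.612 -1.382 -0.115
vertex -3.078 -0.845 -0.138
endloop
endfacet
facet normal 0.949 -0.118 0.292
outer loop
vertex -3.316 -1.115 0.528
vertex -3.078 -0.845 -0.138
vertex -3.197 -0.372 0.44
endloop
endfacet
facet normal 0.527 0.016 0.850
outer loop
vertex -3.316 -1.115 0.528
vertex -3.197 -0.372 0.44
vertex -3.804 -0.616 0.821
endloop
endfacet
facet normal -0.610 -0.175 0.773
outer loop
vertex -4.061 -1.24 0.477
vertex -3.804 -0.616 0.821
vertex -4.402 -0.575 0.358
endloop
endfacet
facet normal -0.429 -0.897 -0.110
outer loop
vertex -3.612 -1.382 -0.115
vertex -4.061 -1.24 0.477
vertex -4.283 -1.048 -0.22
endloop
endfacet
facet normal 0.498 -0.525 -0.690
outer loop
vertex -3.078 -0.845 -0.138
vertex -3.612 -1.382 -0.115
vertex -3.676 -0.804 -0.601
endloop
endfacet
facet normal 0.889 0.426 -0.166
outer loop
vertex -3.197 -0.372 0.44
vertex -3.078 -0.845 -0.138
vertex -3.419 -0.18 -0.257
endloop
endfacet
facet normal 0.205 0.643 0.738
outer loop
vertex -3.804 -0.616 0.821
vertex -3.197 -0.372 0.44
vertex -3.868 -0.038 0.335
endloop
endfacet

endsolid


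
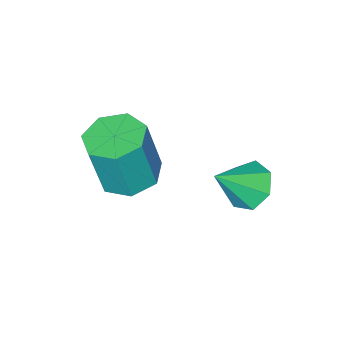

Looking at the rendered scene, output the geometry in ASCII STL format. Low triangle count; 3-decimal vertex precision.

solid 
facet normal -0.196 0.089 -0.977
outer loop
vertex 3.81 -0.747 -3.877
vertex 3.223 0.065 -3.685
vertex 4.222 0.036 -3.888
endloop
endfacet
facet normal 0.863 -0.457 -0.214
outer loop
vertex 3.81 -0.747 -3.877
vertex 4.222 0.036 -3.888
vertex 4.224 -0.937 -1.806
endloop
endfacet
facet normal 0.863 -0.457 -0.214
outer loop
vertex 4.224 -0.937 -1.806
vertex 4.222 0.036 -3.888
vertex 4.636 -0.154 -1.817
endloop
endfacet
facet normal 0.195 -0.089 0.977
outer loop
vertex 4.224 -0.937 -1.806
vertex 4.636 -0.154 -1.817
vertex 3.637 -0.125 -1.615
endloop
endfacet
facet normal -0.196 0.090 -0.977
outer loop
vertex 4.222 0.036 -3.888
vertex 3.223 0.065 -3.685
vertex 3.882 0.841 -3.746
endloop
endfacet
facet normal 0.902 0.406 -0.143
outer loop
vertex 4.222 0.036 -3.888
vertex 3.882 0.841 -3.746
vertex 4.636 -0.154 -1.817
endloop
endfacet
facet normal 0.902 0.406 -0.143
outer loop
vertex 4.636 -0.154 -1.817
vertex 3.882 0.841 -3.746
vertex 4.296 0.651 -1.675
endloop
endfacet
facet normal 0.195 -0.090 0.977
outer loop
vertex 4.636 -0.154 -1.817
vertex 4.296 0.651 -1.675
vertex 3.637 -0.125 -1.615
endloop
endfacet
facet normal -0.195 0.089 -0.977
outer loop
vertex 3.882 0.841 -3.746
vertex 3.223 0.065 -3.685
vertex 3.046 1.061 -3.559
endloop
endfacet
facet normal 0.262 0.964 0.036
outer loop
vertex 3.882 0.841 -3.746
vertex 3.046 1.061 -3.559
vertex 4.296 0.651 -1.675
endloop
endfacet
facet normal 0.263 0.964 0.035
outer loop
vertex 4.296 0.651 -1.675
vertex 3.046 1.061 -3.559
vertex 3.46 0.872 -1.488
endloop
endfacet
facet normal 0.195 -0.090 0.977
outer loop
vertex 4.296 0.651 -1.675
vertex 3.46 0.872 -1.488
vertex 3.637 -0.125 -1.615
endloop
endfacet
facet normal -0.195 0.089 -0.977
outer loop
vertex 3.046 1.061 -3.559
vertex 3.223 0.065 -3.685
vertex 2.343 0.531 -3.467
endloop
endfacet
facet normal -0.576 0.796 0.188
outer loop
vertex 3.046 1.061 -3.559
vertex 2.343 0.531 -3.467
vertex 3.46 0.872 -1.488
endloop
endfacet
facet normal -0.576 0.796 0.188
outer loop
vertex 3.46 0.872 -1.488
vertex 2.343 0.531 -3.467
vertex 2.757 0.342 -1.396
endloop
endfacet
facet normal 0.195 -0.090 0.977
outer loop
vertex 3.46 0.872 -1.488
vertex 2.757 0.342 -1.396
vertex 3.637 -0.125 -1.615
endloop
endfacet
facet normal -0.195 0.089 -0.977
outer loop
vertex 2.343 0.531 -3.467
vertex 3.223 0.065 -3.685
vertex 2.303 -0.35 -3.539
endloop
endfacet
facet normal -0.980 0.028 0.198
outer loop
vertex 2.343 0.531 -3.467
vertex 2.303 -0.35 -3.539
vertex 2.757 0.342 -1.396
endloop
endfacet
facet normal -0.980 0.029 0.198
outer loop
vertex 2.757 0.342 -1.396
vertex 2.303 -0.35 -3.539
vertex 2.716 -0.539 -1.469
endloop
endfacet
facet normal 0.195 -0.090 0.977
outer loop
vertex 2.757 0.342 -1.396
vertex 2.716 -0.539 -1.469
vertex 3.637 -0.125 -1.615
endloop
endfacet
facet normal -0.195 0.090 -0.977
outer loop
vertex 2.303 -0.35 -3.539
vertex 3.223 0.065 -3.685
vertex 2.956 -0.919 -3.722
endloop
endfacet
facet normal -0.646 -0.761 0.059
outer loop
vertex 2.303 -0.35 -3.539
vertex 2.956 -0.919 -3.722
vertex 2.716 -0.539 -1.469
endloop
endfacet
facet normal -0.646 -0.761 0.059
outer loop
vertex 2.716 -0.539 -1.469
vertex 2.956 -0.919 -3.722
vertex 3.369 -1.108 -1.651
endloop
endfacet
facet normal 0.195 -0.089 0.977
outer loop
vertex 2.716 -0.539 -1.469
vertex 3.369 -1.108 -1.651
vertex 3.637 -0.125 -1.615
endloop
endfacet
facet normal -0.195 0.090 -0.977
outer loop
vertex 2.956 -0.919 -3.722
vertex 3.223 0.065 -3.685
vertex 3.81 -0.747 -3.877
endloop
endfacet
facet normal 0.174 -0.977 -0.124
outer loop
vertex 2.956 -0.919 -3.722
vertex 3.81 -0.747 -3.877
vertex 3.369 -1.108 -1.651
endloop
endfacet
facet normal 0.173 -0.977 -0.124
outer loop
vertex 3.369 -1.108 -1.651
vertex 3.81 -0.747 -3.877
vertex 4.224 -0.937 -1.806
endloop
endfacet
facet normal 0.195 -0.089 0.977
outer loop
vertex 3.369 -1.108 -1.651
vertex 4.224 -0.937 -1.806
vertex 3.637 -0.125 -1.615
endloop
endfacet
facet normal -0.703 0.210 -0.679
outer loop
vertex 1.716 2.982 -4.251
vertex 1.103 3.012 -3.607
vertex 1.607 3.673 -3.925
endloop
endfacet
facet normal 0.935 0.261 -0.241
outer loop
vertex 1.716 2.982 -4.251
vertex 1.607 3.673 -3.925
vertex 2.257 2.668 -2.493
endloop
endfacet
facet normal -0.704 0.210 -0.679
outer loop
vertex 1.607 3.673 -3.925
vertex 1.103 3.012 -3.607
vertex 1.118 3.867 -3.358
endloop
endfacet
facet normal 0.600 0.757 0.259
outer loop
vertex 1.607 3.673 -3.925
vertex 1.118 3.867 -3.358
vertex 2.257 2.668 -2.493
endloop
endfacet
facet normal -0.704 0.210 -0.679
outer loop
vertex 1.118 3.867 -3.358
vertex 1.103 3.012 -3.607
vertex 0.618 3.416 -2.979
endloop
endfacet
facet normal 0.046 0.613 0.789
outer loop
vertex 1.118 3.867 -3.358
vertex 0.618 3.416 -2.979
vertex 2.257 2.668 -2.493
endloop
endfacet
facet normal -0.704 0.210 -0.679
outer loop
vertex 0.618 3.416 -2.979
vertex 1.103 3.012 -3.607
vertex 0.483 2.662 -3.072
endloop
endfacet
facet normal -0.309 -0.062 0.949
outer loop
vertex 0.618 3.416 -2.979
vertex 0.483 2.662 -3.072
vertex 2.257 2.668 -2.493
endloop
endfacet
facet normal -0.704 0.210 -0.679
outer loop
vertex 0.483 2.662 -3.072
vertex 1.103 3.012 -3.607
vertex 0.815 2.171 -3.568
endloop
endfacet
facet normal -0.199 -0.760 0.619
outer loop
vertex 0.483 2.662 -3.072
vertex 0.815 2.171 -3.568
vertex 2.257 2.668 -2.493
endloop
endfacet
facet normal -0.704 0.210 -0.678
outer loop
vertex 0.815 2.171 -3.568
vertex 1.103 3.012 -3.607
vertex 1.363 2.313 -4.093
endloop
endfacet
facet normal 0.293 -0.955 0.048
outer loop
vertex 0.815 2.171 -3.568
vertex 1.363 2.313 -4.093
vertex 2.257 2.668 -2.493
endloop
endfacet
facet normal -0.703 0.211 -0.679
outer loop
vertex 1.363 2.313 -4.093
vertex 1.103 3.012 -3.607
vertex 1.716 2.982 -4.251
endloop
endfacet
facet normal 0.798 -0.500 -0.335
outer loop
vertex 1.363 2.313 -4.093
vertex 1.716 2.982 -4.251
vertex 2.257 2.668 -2.493
endloop
endfacet

endsolid


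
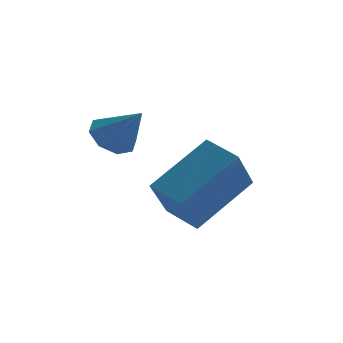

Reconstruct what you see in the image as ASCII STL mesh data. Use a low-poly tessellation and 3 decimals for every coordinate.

solid 
facet normal -0.455 -0.441 0.774
outer loop
vertex 1.481 -3.82 0.055
vertex 1.066 -2.868 0.354
vertex -0.167 -4.17 -1.113
endloop
endfacet
facet normal 0.383 -0.881 -0.277
outer loop
vertex 0.574 -3.452 -2.374
vertex 1.481 -3.82 0.055
vertex -0.167 -4.17 -1.113
endloop
endfacet
facet normal -0.454 -0.442 0.774
outer loop
vertex -0.167 -4.17 -1.113
vertex 1.066 -2.868 0.354
vertex -0.582 -3.219 -0.814
endloop
endfacet
facet normal -0.804 -0.172 -0.570
outer loop
vertex -0.582 -3.219 -0.814
vertex 0.574 -3.452 -2.374
vertex -0.167 -4.17 -1.113
endloop
endfacet
facet normal 0.804 0.171 0.570
outer loop
vertex 1.481 -3.82 0.055
vertex 1.807 -2.15 -0.907
vertex 1.066 -2.868 0.354
endloop
endfacet
facet normal 0.384 -0.881 -0.277
outer loop
vertex 2.222 -3.101 -1.206
vertex 1.481 -3.82 0.055
vertex 0.574 -3.452 -2.374
endloop
endfacet
facet normal 0.804 0.171 0.570
outer loop
vertex 2.222 -3.101 -1.206
vertex 1.807 -2.15 -0.907
vertex 1.481 -3.82 0.055
endloop
endfacet
facet normal -0.384 0.881 0.276
outer loop
vertex 1.066 -2.868 0.354
vertex 1.807 -2.15 -0.907
vertex -0.582 -3.219 -0.814
endloop
endfacet
facet normal -0.804 -0.171 -0.570
outer loop
vertex 0.159 -2.5 -2.075
vertex 0.574 -3.452 -2.374
vertex -0.582 -3.219 -0.814
endloop
endfacet
facet normal -0.383 0.881 0.277
outer loop
vertex -0.582 -3.219 -0.814
vertex 1.807 -2.15 -0.907
vertex 0.159 -2.5 -2.075
endloop
endfacet
facet normal 0.454 0.441 -0.774
outer loop
vertex 0.159 -2.5 -2.075
vertex 2.222 -3.101 -1.206
vertex 0.574 -3.452 -2.374
endloop
endfacet
facet normal 0.455 0.442 -0.774
outer loop
vertex 1.807 -2.15 -0.907
vertex 2.222 -3.101 -1.206
vertex 0.159 -2.5 -2.075
endloop
endfacet
facet normal -0.340 0.598 -0.725
outer loop
vertex -0.685 -1.989 0.769
vertex -1.204 -2.415 0.661
vertex -1.101 -1.874 1.059
endloop
endfacet
facet normal 0.592 0.438 0.676
outer loop
vertex -0.685 -1.989 0.769
vertex -1.101 -1.874 1.059
vertex -0.756 -3.205 1.619
endloop
endfacet
facet normal -0.339 0.599 -0.726
outer loop
vertex -1.101 -1.874 1.059
vertex -1.204 -2.415 0.661
vertex -1.578 -2.075 1.116
endloop
endfacet
facet normal -0.048 0.377 0.925
outer loop
vertex -1.101 -1.874 1.059
vertex -1.578 -2.075 1.116
vertex -0.756 -3.205 1.619
endloop
endfacet
facet normal -0.340 0.597 -0.726
outer loop
vertex -1.578 -2.075 1.116
vertex -1.204 -2.415 0.661
vertex -1.836 -2.476 0.907
endloop
endfacet
facet normal -0.575 -0.055 0.816
outer loop
vertex -1.578 -2.075 1.116
vertex -1.836 -2.476 0.907
vertex -0.756 -3.205 1.619
endloop
endfacet
facet normal -0.340 0.599 -0.725
outer loop
vertex -1.836 -2.476 0.907
vertex -1.204 -2.415 0.661
vertex -1.724 -2.841 0.553
endloop
endfacet
facet normal -0.680 -0.607 0.411
outer loop
vertex -1.836 -2.476 0.907
vertex -1.724 -2.841 0.553
vertex -0.756 -3.205 1.619
endloop
endfacet
facet normal -0.339 0.598 -0.726
outer loop
vertex -1.724 -2.841 0.553
vertex -1.204 -2.415 0.661
vertex -1.307 -2.957 0.263
endloop
endfacet
facet normal -0.301 -0.952 -0.052
outer loop
vertex -1.724 -2.841 0.553
vertex -1.307 -2.957 0.263
vertex -0.756 -3.205 1.619
endloop
endfacet
facet normal -0.341 0.598 -0.726
outer loop
vertex -1.307 -2.957 0.263
vertex -1.204 -2.415 0.661
vertex -0.831 -2.755 0.206
endloop
endfacet
facet normal 0.342 -0.890 -0.302
outer loop
vertex -1.307 -2.957 0.263
vertex -0.831 -2.755 0.206
vertex -0.756 -3.205 1.619
endloop
endfacet
facet normal -0.340 0.598 -0.726
outer loop
vertex -0.831 -2.755 0.206
vertex -1.204 -2.415 0.661
vertex -0.573 -2.355 0.415
endloop
endfacet
facet normal 0.867 -0.459 -0.192
outer loop
vertex -0.831 -2.755 0.206
vertex -0.573 -2.355 0.415
vertex -0.756 -3.205 1.619
endloop
endfacet
facet normal -0.340 0.598 -0.726
outer loop
vertex -0.573 -2.355 0.415
vertex -1.204 -2.415 0.661
vertex -0.685 -1.989 0.769
endloop
endfacet
facet normal 0.973 0.092 0.213
outer loop
vertex -0.573 -2.355 0.415
vertex -0.685 -1.989 0.769
vertex -0.756 -3.205 1.619
endloop
endfacet

endsolid


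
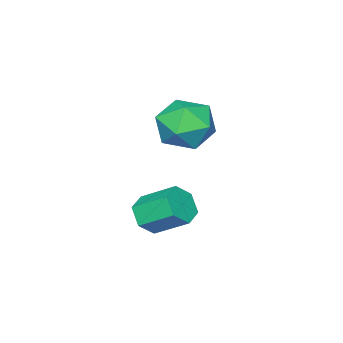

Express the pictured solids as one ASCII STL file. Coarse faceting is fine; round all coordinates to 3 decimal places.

solid 
facet normal 0.253 -0.801 -0.543
outer loop
vertex 2.652 1.573 -0.431
vertex 1.887 1.286 -0.364
vertex 2.088 1.775 -0.991
endloop
endfacet
facet normal 0.680 0.547 -0.488
outer loop
vertex 2.652 1.573 -0.431
vertex 2.088 1.775 -0.991
vertex 2.258 2.821 0.417
endloop
endfacet
facet normal 0.680 0.547 -0.488
outer loop
vertex 2.258 2.821 0.417
vertex 2.088 1.775 -0.991
vertex 1.694 3.023 -0.143
endloop
endfacet
facet normal -0.253 0.801 0.543
outer loop
vertex 2.258 2.821 0.417
vertex 1.694 3.023 -0.143
vertex 1.493 2.534 0.484
endloop
endfacet
facet normal 0.253 -0.801 -0.543
outer loop
vertex 2.088 1.775 -0.991
vertex 1.887 1.286 -0.364
vertex 1.323 1.488 -0.924
endloop
endfacet
facet normal -0.256 0.487 -0.835
outer loop
vertex 2.088 1.775 -0.991
vertex 1.323 1.488 -0.924
vertex 1.694 3.023 -0.143
endloop
endfacet
facet normal -0.256 0.487 -0.835
outer loop
vertex 1.694 3.023 -0.143
vertex 1.323 1.488 -0.924
vertex 0.929 2.736 -0.076
endloop
endfacet
facet normal -0.253 0.801 0.543
outer loop
vertex 1.694 3.023 -0.143
vertex 0.929 2.736 -0.076
vertex 1.493 2.534 0.484
endloop
endfacet
facet normal 0.253 -0.801 -0.543
outer loop
vertex 1.323 1.488 -0.924
vertex 1.887 1.286 -0.364
vertex 1.122 0.999 -0.297
endloop
endfacet
facet normal -0.936 -0.060 -0.347
outer loop
vertex 1.323 1.488 -0.924
vertex 1.122 0.999 -0.297
vertex 0.929 2.736 -0.076
endloop
endfacet
facet normal -0.936 -0.060 -0.347
outer loop
vertex 0.929 2.736 -0.076
vertex 1.122 0.999 -0.297
vertex 0.728 2.247 0.551
endloop
endfacet
facet normal -0.253 0.801 0.543
outer loop
vertex 0.929 2.736 -0.076
vertex 0.728 2.247 0.551
vertex 1.493 2.534 0.484
endloop
endfacet
facet normal 0.253 -0.801 -0.543
outer loop
vertex 1.122 0.999 -0.297
vertex 1.887 1.286 -0.364
vertex 1.686 0.797 0.263
endloop
endfacet
facet normal -0.680 -0.547 0.488
outer loop
vertex 1.122 0.999 -0.297
vertex 1.686 0.797 0.263
vertex 0.728 2.247 0.551
endloop
endfacet
facet normal -0.680 -0.547 0.488
outer loop
vertex 0.728 2.247 0.551
vertex 1.686 0.797 0.263
vertex 1.292 2.045 1.111
endloop
endfacet
facet normal -0.253 0.801 0.543
outer loop
vertex 0.728 2.247 0.551
vertex 1.292 2.045 1.111
vertex 1.493 2.534 0.484
endloop
endfacet
facet normal 0.253 -0.801 -0.543
outer loop
vertex 1.686 0.797 0.263
vertex 1.887 1.286 -0.364
vertex 2.451 1.084 0.196
endloop
endfacet
facet normal 0.256 -0.487 0.835
outer loop
vertex 1.686 0.797 0.263
vertex 2.451 1.084 0.196
vertex 1.292 2.045 1.111
endloop
endfacet
facet normal 0.256 -0.487 0.835
outer loop
vertex 1.292 2.045 1.111
vertex 2.451 1.084 0.196
vertex 2.057 2.332 1.044
endloop
endfacet
facet normal -0.253 0.801 0.543
outer loop
vertex 1.292 2.045 1.111
vertex 2.057 2.332 1.044
vertex 1.493 2.534 0.484
endloop
endfacet
facet normal 0.253 -0.801 -0.543
outer loop
vertex 2.451 1.084 0.196
vertex 1.887 1.286 -0.364
vertex 2.652 1.573 -0.431
endloop
endfacet
facet normal 0.936 0.060 0.347
outer loop
vertex 2.451 1.084 0.196
vertex 2.652 1.573 -0.431
vertex 2.057 2.332 1.044
endloop
endfacet
facet normal 0.936 0.060 0.347
outer loop
vertex 2.057 2.332 1.044
vertex 2.652 1.573 -0.431
vertex 2.258 2.821 0.417
endloop
endfacet
facet normal -0.253 0.801 0.543
outer loop
vertex 2.057 2.332 1.044
vertex 2.258 2.821 0.417
vertex 1.493 2.534 0.484
endloop
endfacet
facet normal -0.180 0.911 -0.370
outer loop
vertex 0.725 2.422 2.818
vertex -0.397 2.355 3.2
vertex 0.444 2.808 3.906
endloop
endfacet
facet normal 0.502 0.848 -0.171
outer loop
vertex 0.725 2.422 2.818
vertex 0.444 2.808 3.906
vertex 1.441 2.184 3.736
endloop
endfacet
facet normal 0.788 0.305 -0.535
outer loop
vertex 0.725 2.422 2.818
vertex 1.441 2.184 3.736
vertex 1.215 1.345 2.925
endloop
endfacet
facet normal 0.282 0.033 -0.959
outer loop
vertex 0.725 2.422 2.818
vertex 1.215 1.345 2.925
vertex 0.079 1.45 2.594
endloop
endfacet
facet normal -0.316 0.407 -0.857
outer loop
vertex 0.725 2.422 2.818
vertex 0.079 1.45 2.594
vertex -0.397 2.355 3.2
endloop
endfacet
facet normal 0.515 0.680 0.522
outer loop
vertex 1.441 2.184 3.736
vertex 0.444 2.808 3.906
vertex 0.761 1.97 4.686
endloop
endfacet
facet normal -0.590 0.782 0.201
outer loop
vertex 0.444 2.808 3.906
vertex -0.397 2.355 3.2
vertex -0.375 2.075 4.355
endloop
endfacet
facet normal -0.809 -0.033 -0.587
outer loop
vertex -0.397 2.355 3.2
vertex 0.079 1.45 2.594
vertex -0.601 1.236 3.544
endloop
endfacet
facet normal 0.160 -0.639 -0.752
outer loop
vertex 0.079 1.45 2.594
vertex 1.215 1.345 2.925
vertex 0.396 0.612 3.374
endloop
endfacet
facet normal 0.978 -0.199 -0.067
outer loop
vertex 1.215 1.345 2.925
vertex 1.441 2.184 3.736
vertex 1.237 1.065 4.08
endloop
endfacet
facet normal -0.282 -0.033 0.959
outer loop
vertex 0.115 0.998 4.462
vertex 0.761 1.97 4.686
vertex -0.375 2.075 4.355
endloop
endfacet
facet normal -0.788 -0.305 0.535
outer loop
vertex 0.115 0.998 4.462
vertex -0.375 2.075 4.355
vertex -0.601 1.236 3.544
endloop
endfacet
facet normal -0.502 -0.848 0.171
outer loop
vertex 0.115 0.998 4.462
vertex -0.601 1.236 3.544
vertex 0.396 0.612 3.374
endloop
endfacet
facet normal 0.180 -0.911 0.370
outer loop
vertex 0.115 0.998 4.462
vertex 0.396 0.612 3.374
vertex 1.237 1.065 4.08
endloop
endfacet
facet normal 0.316 -0.407 0.857
outer loop
vertex 0.115 0.998 4.462
vertex 1.237 1.065 4.08
vertex 0.761 1.97 4.686
endloop
endfacet
facet normal -0.160 0.639 0.752
outer loop
vertex -0.375 2.075 4.355
vertex 0.761 1.97 4.686
vertex 0.444 2.808 3.906
endloop
endfacet
facet normal -0.978 0.199 0.067
outer loop
vertex -0.601 1.236 3.544
vertex -0.375 2.075 4.355
vertex -0.397 2.355 3.2
endloop
endfacet
facet normal -0.515 -0.680 -0.522
outer loop
vertex 0.396 0.612 3.374
vertex -0.601 1.236 3.544
vertex 0.079 1.45 2.594
endloop
endfacet
facet normal 0.590 -0.782 -0.201
outer loop
vertex 1.237 1.065 4.08
vertex 0.396 0.612 3.374
vertex 1.215 1.345 2.925
endloop
endfacet
facet normal 0.809 0.033 0.587
outer loop
vertex 0.761 1.97 4.686
vertex 1.237 1.065 4.08
vertex 1.441 2.184 3.736
endloop
endfacet

endsolid


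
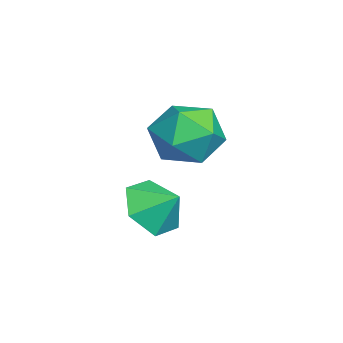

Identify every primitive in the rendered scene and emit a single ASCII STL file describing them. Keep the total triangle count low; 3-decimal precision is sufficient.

solid 
facet normal -0.788 0.244 0.565
outer loop
vertex -2.823 4.33 2.302
vertex -2.488 3.531 3.115
vertex -2.092 4.649 3.184
endloop
endfacet
facet normal -0.567 0.804 0.180
outer loop
vertex -2.823 4.33 2.302
vertex -2.092 4.649 3.184
vertex -1.894 5.036 2.078
endloop
endfacet
facet normal -0.595 0.621 -0.510
outer loop
vertex -2.823 4.33 2.302
vertex -1.894 5.036 2.078
vertex -2.167 4.157 1.326
endloop
endfacet
facet normal -0.833 -0.051 -0.551
outer loop
vertex -2.823 4.33 2.302
vertex -2.167 4.157 1.326
vertex -2.535 3.227 1.968
endloop
endfacet
facet normal -0.952 -0.283 0.114
outer loop
vertex -2.823 4.33 2.302
vertex -2.535 3.227 1.968
vertex -2.488 3.531 3.115
endloop
endfacet
facet normal 0.115 0.931 0.346
outer loop
vertex -1.894 5.036 2.078
vertex -2.092 4.649 3.184
vertex -0.985 4.673 2.752
endloop
endfacet
facet normal -0.243 0.026 0.970
outer loop
vertex -2.092 4.649 3.184
vertex -2.488 3.531 3.115
vertex -1.353 3.743 3.394
endloop
endfacet
facet normal -0.508 -0.827 0.240
outer loop
vertex -2.488 3.531 3.115
vertex -2.535 3.227 1.968
vertex -1.626 2.864 2.642
endloop
endfacet
facet normal -0.316 -0.451 -0.835
outer loop
vertex -2.535 3.227 1.968
vertex -2.167 4.157 1.326
vertex -1.428 3.251 1.536
endloop
endfacet
facet normal 0.070 0.636 -0.769
outer loop
vertex -2.167 4.157 1.326
vertex -1.894 5.036 2.078
vertex -1.032 4.369 1.605
endloop
endfacet
facet normal 0.833 0.051 0.551
outer loop
vertex -0.697 3.57 2.418
vertex -0.985 4.673 2.752
vertex -1.353 3.743 3.394
endloop
endfacet
facet normal 0.595 -0.621 0.510
outer loop
vertex -0.697 3.57 2.418
vertex -1.353 3.743 3.394
vertex -1.626 2.864 2.642
endloop
endfacet
facet normal 0.567 -0.804 -0.180
outer loop
vertex -0.697 3.57 2.418
vertex -1.626 2.864 2.642
vertex -1.428 3.251 1.536
endloop
endfacet
facet normal 0.788 -0.244 -0.565
outer loop
vertex -0.697 3.57 2.418
vertex -1.428 3.251 1.536
vertex -1.032 4.369 1.605
endloop
endfacet
facet normal 0.952 0.283 -0.114
outer loop
vertex -0.697 3.57 2.418
vertex -1.032 4.369 1.605
vertex -0.985 4.673 2.752
endloop
endfacet
facet normal 0.316 0.451 0.835
outer loop
vertex -1.353 3.743 3.394
vertex -0.985 4.673 2.752
vertex -2.092 4.649 3.184
endloop
endfacet
facet normal -0.070 -0.636 0.769
outer loop
vertex -1.626 2.864 2.642
vertex -1.353 3.743 3.394
vertex -2.488 3.531 3.115
endloop
endfacet
facet normal -0.115 -0.931 -0.346
outer loop
vertex -1.428 3.251 1.536
vertex -1.626 2.864 2.642
vertex -2.535 3.227 1.968
endloop
endfacet
facet normal 0.243 -0.026 -0.970
outer loop
vertex -1.032 4.369 1.605
vertex -1.428 3.251 1.536
vertex -2.167 4.157 1.326
endloop
endfacet
facet normal 0.508 0.827 -0.240
outer loop
vertex -0.985 4.673 2.752
vertex -1.032 4.369 1.605
vertex -1.894 5.036 2.078
endloop
endfacet
facet normal -0.384 -0.688 -0.616
outer loop
vertex -0.679 3.105 -1.094
vertex -1.533 2.998 -0.442
vertex -1.551 3.724 -1.241
endloop
endfacet
facet normal 0.589 0.784 -0.197
outer loop
vertex -0.679 3.105 -1.094
vertex -1.551 3.724 -1.241
vertex -1.107 3.762 0.242
endloop
endfacet
facet normal -0.385 -0.687 -0.616
outer loop
vertex -1.551 3.724 -1.241
vertex -1.533 2.998 -0.442
vertex -2.406 3.618 -0.589
endloop
endfacet
facet normal -0.116 0.993 0.009
outer loop
vertex -1.551 3.724 -1.241
vertex -2.406 3.618 -0.589
vertex -1.107 3.762 0.242
endloop
endfacet
facet normal -0.385 -0.687 -0.616
outer loop
vertex -2.406 3.618 -0.589
vertex -1.533 2.998 -0.442
vertex -2.388 2.892 0.21
endloop
endfacet
facet normal -0.458 0.653 0.603
outer loop
vertex -2.406 3.618 -0.589
vertex -2.388 2.892 0.21
vertex -1.107 3.762 0.242
endloop
endfacet
facet normal -0.384 -0.688 -0.616
outer loop
vertex -2.388 2.892 0.21
vertex -1.533 2.998 -0.442
vertex -1.515 2.272 0.358
endloop
endfacet
facet normal -0.095 0.103 0.990
outer loop
vertex -2.388 2.892 0.21
vertex -1.515 2.272 0.358
vertex -1.107 3.762 0.242
endloop
endfacet
facet normal -0.384 -0.688 -0.616
outer loop
vertex -1.515 2.272 0.358
vertex -1.533 2.998 -0.442
vertex -0.661 2.379 -0.294
endloop
endfacet
facet normal 0.612 -0.106 0.784
outer loop
vertex -1.515 2.272 0.358
vertex -0.661 2.379 -0.294
vertex -1.107 3.762 0.242
endloop
endfacet
facet normal -0.384 -0.688 -0.616
outer loop
vertex -0.661 2.379 -0.294
vertex -1.533 2.998 -0.442
vertex -0.679 3.105 -1.094
endloop
endfacet
facet normal 0.953 0.234 0.191
outer loop
vertex -0.661 2.379 -0.294
vertex -0.679 3.105 -1.094
vertex -1.107 3.762 0.242
endloop
endfacet

endsolid


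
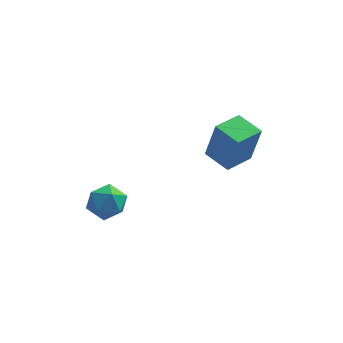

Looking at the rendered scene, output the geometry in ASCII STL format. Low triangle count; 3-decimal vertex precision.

solid 
facet normal -0.738 0.637 0.223
outer loop
vertex 2.951 1.232 3.471
vertex 3.873 2.334 3.371
vertex 2.526 1.413 1.546
endloop
endfacet
facet normal -0.640 -0.765 0.069
outer loop
vertex 3.507 0.566 1.249
vertex 2.951 1.232 3.471
vertex 2.526 1.413 1.546
endloop
endfacet
facet normal -0.738 0.637 0.223
outer loop
vertex 2.526 1.413 1.546
vertex 3.873 2.334 3.371
vertex 3.447 2.515 1.446
endloop
endfacet
facet normal -0.215 0.092 -0.972
outer loop
vertex 3.447 2.515 1.446
vertex 3.507 0.566 1.249
vertex 2.526 1.413 1.546
endloop
endfacet
facet normal 0.215 -0.092 0.972
outer loop
vertex 2.951 1.232 3.471
vertex 4.854 1.487 3.074
vertex 3.873 2.334 3.371
endloop
endfacet
facet normal -0.639 -0.766 0.070
outer loop
vertex 3.933 0.385 3.174
vertex 2.951 1.232 3.471
vertex 3.507 0.566 1.249
endloop
endfacet
facet normal 0.215 -0.092 0.972
outer loop
vertex 3.933 0.385 3.174
vertex 4.854 1.487 3.074
vertex 2.951 1.232 3.471
endloop
endfacet
facet normal 0.640 0.765 -0.070
outer loop
vertex 3.873 2.334 3.371
vertex 4.854 1.487 3.074
vertex 3.447 2.515 1.446
endloop
endfacet
facet normal -0.215 0.092 -0.972
outer loop
vertex 4.429 1.668 1.149
vertex 3.507 0.566 1.249
vertex 3.447 2.515 1.446
endloop
endfacet
facet normal 0.639 0.766 -0.069
outer loop
vertex 3.447 2.515 1.446
vertex 4.854 1.487 3.074
vertex 4.429 1.668 1.149
endloop
endfacet
facet normal 0.738 -0.637 -0.223
outer loop
vertex 4.429 1.668 1.149
vertex 3.933 0.385 3.174
vertex 3.507 0.566 1.249
endloop
endfacet
facet normal 0.738 -0.637 -0.223
outer loop
vertex 4.854 1.487 3.074
vertex 3.933 0.385 3.174
vertex 4.429 1.668 1.149
endloop
endfacet
facet normal -0.549 0.560 0.621
outer loop
vertex -1.728 -2.169 1.806
vertex -1.753 -2.859 2.406
vertex -1.078 -2.242 2.446
endloop
endfacet
facet normal -0.115 0.967 0.227
outer loop
vertex -1.728 -2.169 1.806
vertex -1.078 -2.242 2.446
vertex -0.852 -2.014 1.589
endloop
endfacet
facet normal -0.264 0.847 -0.461
outer loop
vertex -1.728 -2.169 1.806
vertex -0.852 -2.014 1.589
vertex -1.387 -2.49 1.02
endloop
endfacet
facet normal -0.790 0.366 -0.492
outer loop
vertex -1.728 -2.169 1.806
vertex -1.387 -2.49 1.02
vertex -1.944 -3.012 1.525
endloop
endfacet
facet normal -0.966 0.189 0.177
outer loop
vertex -1.728 -2.169 1.806
vertex -1.944 -3.012 1.525
vertex -1.753 -2.859 2.406
endloop
endfacet
facet normal 0.556 0.755 0.347
outer loop
vertex -0.852 -2.014 1.589
vertex -1.078 -2.242 2.446
vertex -0.336 -2.608 2.055
endloop
endfacet
facet normal -0.146 0.096 0.985
outer loop
vertex -1.078 -2.242 2.446
vertex -1.753 -2.859 2.406
vertex -0.893 -3.13 2.56
endloop
endfacet
facet normal -0.821 -0.505 0.266
outer loop
vertex -1.753 -2.859 2.406
vertex -1.944 -3.012 1.525
vertex -1.428 -3.606 1.991
endloop
endfacet
facet normal -0.537 -0.216 -0.816
outer loop
vertex -1.944 -3.012 1.525
vertex -1.387 -2.49 1.02
vertex -1.202 -3.378 1.134
endloop
endfacet
facet normal 0.314 0.562 -0.765
outer loop
vertex -1.387 -2.49 1.02
vertex -0.852 -2.014 1.589
vertex -0.527 -2.761 1.174
endloop
endfacet
facet normal 0.790 -0.366 0.492
outer loop
vertex -0.552 -3.451 1.774
vertex -0.336 -2.608 2.055
vertex -0.893 -3.13 2.56
endloop
endfacet
facet normal 0.264 -0.847 0.461
outer loop
vertex -0.552 -3.451 1.774
vertex -0.893 -3.13 2.56
vertex -1.428 -3.606 1.991
endloop
endfacet
facet normal 0.115 -0.967 -0.227
outer loop
vertex -0.552 -3.451 1.774
vertex -1.428 -3.606 1.991
vertex -1.202 -3.378 1.134
endloop
endfacet
facet normal 0.549 -0.560 -0.621
outer loop
vertex -0.552 -3.451 1.774
vertex -1.202 -3.378 1.134
vertex -0.527 -2.761 1.174
endloop
endfacet
facet normal 0.966 -0.189 -0.177
outer loop
vertex -0.552 -3.451 1.774
vertex -0.527 -2.761 1.174
vertex -0.336 -2.608 2.055
endloop
endfacet
facet normal 0.537 0.216 0.816
outer loop
vertex -0.893 -3.13 2.56
vertex -0.336 -2.608 2.055
vertex -1.078 -2.242 2.446
endloop
endfacet
facet normal -0.314 -0.562 0.765
outer loop
vertex -1.428 -3.606 1.991
vertex -0.893 -3.13 2.56
vertex -1.753 -2.859 2.406
endloop
endfacet
facet normal -0.556 -0.755 -0.347
outer loop
vertex -1.202 -3.378 1.134
vertex -1.428 -3.606 1.991
vertex -1.944 -3.012 1.525
endloop
endfacet
facet normal 0.146 -0.096 -0.985
outer loop
vertex -0.527 -2.761 1.174
vertex -1.202 -3.378 1.134
vertex -1.387 -2.49 1.02
endloop
endfacet
facet normal 0.821 0.505 -0.266
outer loop
vertex -0.336 -2.608 2.055
vertex -0.527 -2.761 1.174
vertex -0.852 -2.014 1.589
endloop
endfacet

endsolid


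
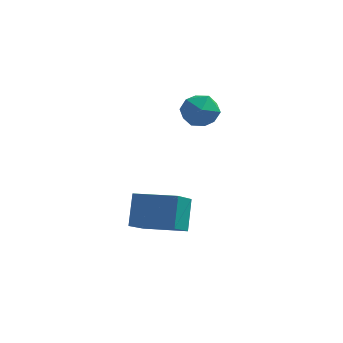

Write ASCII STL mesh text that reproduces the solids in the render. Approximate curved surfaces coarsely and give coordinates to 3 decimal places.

solid 
facet normal -0.989 0.084 -0.125
outer loop
vertex -3.731 -3.262 -3.263
vertex -3.805 -2.419 -2.111
vertex -3.526 -2.097 -4.102
endloop
endfacet
facet normal 0.051 -0.590 -0.806
outer loop
vertex -1.835 -2.241 -3.889
vertex -3.731 -3.262 -3.263
vertex -3.526 -2.097 -4.102
endloop
endfacet
facet normal -0.989 0.085 -0.125
outer loop
vertex -3.526 -2.097 -4.102
vertex -3.805 -2.419 -2.111
vertex -3.599 -1.254 -2.95
endloop
endfacet
facet normal 0.141 0.803 -0.579
outer loop
vertex -3.599 -1.254 -2.95
vertex -1.835 -2.241 -3.889
vertex -3.526 -2.097 -4.102
endloop
endfacet
facet normal -0.141 -0.803 0.579
outer loop
vertex -3.731 -3.262 -3.263
vertex -2.114 -2.563 -1.898
vertex -3.805 -2.419 -2.111
endloop
endfacet
facet normal 0.051 -0.590 -0.806
outer loop
vertex -2.041 -3.406 -3.05
vertex -3.731 -3.262 -3.263
vertex -1.835 -2.241 -3.889
endloop
endfacet
facet normal -0.141 -0.803 0.579
outer loop
vertex -2.041 -3.406 -3.05
vertex -2.114 -2.563 -1.898
vertex -3.731 -3.262 -3.263
endloop
endfacet
facet normal -0.051 0.590 0.806
outer loop
vertex -3.805 -2.419 -2.111
vertex -2.114 -2.563 -1.898
vertex -3.599 -1.254 -2.95
endloop
endfacet
facet normal 0.141 0.803 -0.579
outer loop
vertex -1.909 -1.398 -2.737
vertex -1.835 -2.241 -3.889
vertex -3.599 -1.254 -2.95
endloop
endfacet
facet normal -0.051 0.590 0.806
outer loop
vertex -3.599 -1.254 -2.95
vertex -2.114 -2.563 -1.898
vertex -1.909 -1.398 -2.737
endloop
endfacet
facet normal 0.989 -0.085 0.125
outer loop
vertex -1.909 -1.398 -2.737
vertex -2.041 -3.406 -3.05
vertex -1.835 -2.241 -3.889
endloop
endfacet
facet normal 0.989 -0.084 0.124
outer loop
vertex -2.114 -2.563 -1.898
vertex -2.041 -3.406 -3.05
vertex -1.909 -1.398 -2.737
endloop
endfacet
facet normal -0.259 0.273 0.926
outer loop
vertex -2.234 0.514 1.54
vertex -2.395 -0.289 1.732
vertex -1.625 0.027 1.854
endloop
endfacet
facet normal 0.233 0.716 0.659
outer loop
vertex -2.234 0.514 1.54
vertex -1.625 0.027 1.854
vertex -1.457 0.555 1.221
endloop
endfacet
facet normal -0.029 0.998 0.057
outer loop
vertex -2.234 0.514 1.54
vertex -1.457 0.555 1.221
vertex -2.123 0.565 0.707
endloop
endfacet
facet normal -0.682 0.730 -0.046
outer loop
vertex -2.234 0.514 1.54
vertex -2.123 0.565 0.707
vertex -2.703 0.043 1.024
endloop
endfacet
facet normal -0.824 0.283 0.491
outer loop
vertex -2.234 0.514 1.54
vertex -2.703 0.043 1.024
vertex -2.395 -0.289 1.732
endloop
endfacet
facet normal 0.808 0.329 0.489
outer loop
vertex -1.457 0.555 1.221
vertex -1.625 0.027 1.854
vertex -1.137 -0.223 1.216
endloop
endfacet
facet normal 0.012 -0.385 0.923
outer loop
vertex -1.625 0.027 1.854
vertex -2.395 -0.289 1.732
vertex -1.717 -0.745 1.533
endloop
endfacet
facet normal -0.902 -0.372 0.218
outer loop
vertex -2.395 -0.289 1.732
vertex -2.703 0.043 1.024
vertex -2.383 -0.735 1.019
endloop
endfacet
facet normal -0.672 0.351 -0.652
outer loop
vertex -2.703 0.043 1.024
vertex -2.123 0.565 0.707
vertex -2.215 -0.207 0.386
endloop
endfacet
facet normal 0.386 0.785 -0.485
outer loop
vertex -2.123 0.565 0.707
vertex -1.457 0.555 1.221
vertex -1.445 0.109 0.508
endloop
endfacet
facet normal 0.682 -0.730 0.046
outer loop
vertex -1.606 -0.694 0.7
vertex -1.137 -0.223 1.216
vertex -1.717 -0.745 1.533
endloop
endfacet
facet normal 0.029 -0.998 -0.057
outer loop
vertex -1.606 -0.694 0.7
vertex -1.717 -0.745 1.533
vertex -2.383 -0.735 1.019
endloop
endfacet
facet normal -0.233 -0.716 -0.659
outer loop
vertex -1.606 -0.694 0.7
vertex -2.383 -0.735 1.019
vertex -2.215 -0.207 0.386
endloop
endfacet
facet normal 0.259 -0.273 -0.926
outer loop
vertex -1.606 -0.694 0.7
vertex -2.215 -0.207 0.386
vertex -1.445 0.109 0.508
endloop
endfacet
facet normal 0.824 -0.283 -0.491
outer loop
vertex -1.606 -0.694 0.7
vertex -1.445 0.109 0.508
vertex -1.137 -0.223 1.216
endloop
endfacet
facet normal 0.672 -0.351 0.652
outer loop
vertex -1.717 -0.745 1.533
vertex -1.137 -0.223 1.216
vertex -1.625 0.027 1.854
endloop
endfacet
facet normal -0.386 -0.785 0.485
outer loop
vertex -2.383 -0.735 1.019
vertex -1.717 -0.745 1.533
vertex -2.395 -0.289 1.732
endloop
endfacet
facet normal -0.808 -0.329 -0.489
outer loop
vertex -2.215 -0.207 0.386
vertex -2.383 -0.735 1.019
vertex -2.703 0.043 1.024
endloop
endfacet
facet normal -0.012 0.385 -0.923
outer loop
vertex -1.445 0.109 0.508
vertex -2.215 -0.207 0.386
vertex -2.123 0.565 0.707
endloop
endfacet
facet normal 0.902 0.372 -0.218
outer loop
vertex -1.137 -0.223 1.216
vertex -1.445 0.109 0.508
vertex -1.457 0.555 1.221
endloop
endfacet

endsolid
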